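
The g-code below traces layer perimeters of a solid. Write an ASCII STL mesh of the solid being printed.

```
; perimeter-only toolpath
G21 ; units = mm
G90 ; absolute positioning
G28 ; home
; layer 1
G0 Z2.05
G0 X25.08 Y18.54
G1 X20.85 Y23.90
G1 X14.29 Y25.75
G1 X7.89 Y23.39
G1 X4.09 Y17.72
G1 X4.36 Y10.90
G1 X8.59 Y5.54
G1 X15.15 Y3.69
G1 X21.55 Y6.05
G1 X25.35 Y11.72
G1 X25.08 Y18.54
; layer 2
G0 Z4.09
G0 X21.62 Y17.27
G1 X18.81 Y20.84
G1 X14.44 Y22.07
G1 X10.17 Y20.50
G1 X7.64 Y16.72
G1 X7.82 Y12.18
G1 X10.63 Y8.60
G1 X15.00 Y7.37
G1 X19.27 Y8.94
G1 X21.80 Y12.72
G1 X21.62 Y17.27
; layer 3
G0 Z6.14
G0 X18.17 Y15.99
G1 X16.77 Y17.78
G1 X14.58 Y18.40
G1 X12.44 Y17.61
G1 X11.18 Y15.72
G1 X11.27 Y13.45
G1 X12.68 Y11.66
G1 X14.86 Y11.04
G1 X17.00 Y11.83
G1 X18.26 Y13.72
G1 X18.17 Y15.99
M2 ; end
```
solid part
  facet normal 0.0000 0.0000 -1.0000
    outer loop
      vertex 14.15 29.43 0.00
      vertex 22.90 26.96 0.00
      vertex 28.53 19.81 0.00
    endloop
  endfacet
  facet normal 0.0000 0.0000 -1.0000
    outer loop
      vertex 5.61 26.28 0.00
      vertex 14.15 29.43 0.00
      vertex 28.53 19.81 0.00
    endloop
  endfacet
  facet normal 0.0000 0.0000 -1.0000
    outer loop
      vertex 0.55 18.72 0.00
      vertex 5.61 26.28 0.00
      vertex 28.53 19.81 0.00
    endloop
  endfacet
  facet normal 0.0000 0.0000 -1.0000
    outer loop
      vertex 0.91 9.63 0.00
      vertex 0.55 18.72 0.00
      vertex 28.53 19.81 0.00
    endloop
  endfacet
  facet normal 0.0000 0.0000 -1.0000
    outer loop
      vertex 6.54 2.48 0.00
      vertex 0.91 9.63 0.00
      vertex 28.53 19.81 0.00
    endloop
  endfacet
  facet normal 0.0000 0.0000 -1.0000
    outer loop
      vertex 15.29 0.01 0.00
      vertex 6.54 2.48 0.00
      vertex 28.53 19.81 0.00
    endloop
  endfacet
  facet normal 0.0000 0.0000 -1.0000
    outer loop
      vertex 23.83 3.16 0.00
      vertex 15.29 0.01 0.00
      vertex 28.53 19.81 0.00
    endloop
  endfacet
  facet normal 0.0000 0.0000 -1.0000
    outer loop
      vertex 28.89 10.72 0.00
      vertex 23.83 3.16 0.00
      vertex 28.53 19.81 0.00
    endloop
  endfacet
  facet normal 0.3967 0.3124 0.8631
    outer loop
      vertex 28.53 19.81 0.00
      vertex 22.90 26.96 0.00
      vertex 14.72 14.72 8.19
    endloop
  endfacet
  facet normal 0.1372 0.4859 0.8632
    outer loop
      vertex 22.90 26.96 0.00
      vertex 14.15 29.43 0.00
      vertex 14.72 14.72 8.19
    endloop
  endfacet
  facet normal -0.1748 0.4738 0.8631
    outer loop
      vertex 14.15 29.43 0.00
      vertex 5.61 26.28 0.00
      vertex 14.72 14.72 8.19
    endloop
  endfacet
  facet normal -0.4196 0.2809 0.8632
    outer loop
      vertex 5.61 26.28 0.00
      vertex 0.55 18.72 0.00
      vertex 14.72 14.72 8.19
    endloop
  endfacet
  facet normal -0.5045 -0.0200 0.8632
    outer loop
      vertex 0.55 18.72 0.00
      vertex 0.91 9.63 0.00
      vertex 14.72 14.72 8.19
    endloop
  endfacet
  facet normal -0.3967 -0.3124 0.8631
    outer loop
      vertex 0.91 9.63 0.00
      vertex 6.54 2.48 0.00
      vertex 14.72 14.72 8.19
    endloop
  endfacet
  facet normal -0.1372 -0.4859 0.8632
    outer loop
      vertex 6.54 2.48 0.00
      vertex 15.29 0.01 0.00
      vertex 14.72 14.72 8.19
    endloop
  endfacet
  facet normal 0.1748 -0.4738 0.8631
    outer loop
      vertex 15.29 0.01 0.00
      vertex 23.83 3.16 0.00
      vertex 14.72 14.72 8.19
    endloop
  endfacet
  facet normal 0.4196 -0.2809 0.8632
    outer loop
      vertex 23.83 3.16 0.00
      vertex 28.89 10.72 0.00
      vertex 14.72 14.72 8.19
    endloop
  endfacet
  facet normal 0.5045 0.0200 0.8632
    outer loop
      vertex 28.89 10.72 0.00
      vertex 28.53 19.81 0.00
      vertex 14.72 14.72 8.19
    endloop
  endfacet
endsolid part

The G0 Z moves step by Δz≈2.05 mm. The G1 loops shrink linearly with z, so the solid tapers from its base footprint up to z≈8.19. Closing with a flat bottom cap and the tapered top and triangulating gives 18 facets — a regular 10-sided pyramid, base circumscribed radius ≈ 14.7 mm, apex at z ≈ 8.19 mm.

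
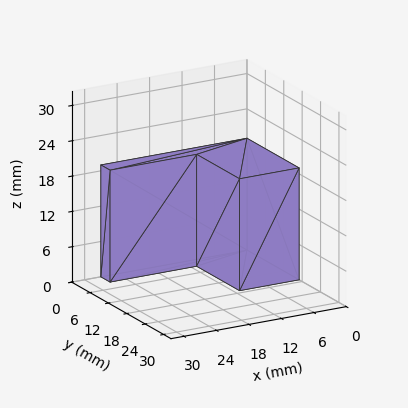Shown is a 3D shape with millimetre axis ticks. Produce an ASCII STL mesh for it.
Reading the render: the shape is an L-shaped prism: outer 27 × 17 mm, arm thicknesses ≈ 3 mm (horizontal) and 11 mm (vertical), extruded 19 mm in z (dimensions read to the nearest mm from the axis ticks). For the STL, each face is triangulated and given an outward normal.

solid part
  facet normal 0.0000 0.0000 -1.0000
    outer loop
      vertex 27.000 3.000 0.000
      vertex 27.000 0.000 0.000
      vertex 0.000 0.000 0.000
    endloop
  endfacet
  facet normal 0.0000 0.0000 -1.0000
    outer loop
      vertex 11.000 3.000 0.000
      vertex 27.000 3.000 0.000
      vertex 0.000 0.000 0.000
    endloop
  endfacet
  facet normal 0.0000 0.0000 -1.0000
    outer loop
      vertex 11.000 17.000 0.000
      vertex 11.000 3.000 0.000
      vertex 0.000 0.000 0.000
    endloop
  endfacet
  facet normal 0.0000 0.0000 -1.0000
    outer loop
      vertex 0.000 17.000 0.000
      vertex 11.000 17.000 0.000
      vertex 0.000 0.000 0.000
    endloop
  endfacet
  facet normal 0.0000 0.0000 1.0000
    outer loop
      vertex 0.000 0.000 19.000
      vertex 27.000 0.000 19.000
      vertex 27.000 3.000 19.000
    endloop
  endfacet
  facet normal 0.0000 0.0000 1.0000
    outer loop
      vertex 0.000 0.000 19.000
      vertex 27.000 3.000 19.000
      vertex 11.000 3.000 19.000
    endloop
  endfacet
  facet normal 0.0000 0.0000 1.0000
    outer loop
      vertex 0.000 0.000 19.000
      vertex 11.000 3.000 19.000
      vertex 11.000 17.000 19.000
    endloop
  endfacet
  facet normal 0.0000 0.0000 1.0000
    outer loop
      vertex 0.000 0.000 19.000
      vertex 11.000 17.000 19.000
      vertex 0.000 17.000 19.000
    endloop
  endfacet
  facet normal 0.0000 -1.0000 0.0000
    outer loop
      vertex 0.000 0.000 0.000
      vertex 27.000 0.000 0.000
      vertex 27.000 0.000 19.000
    endloop
  endfacet
  facet normal 0.0000 -1.0000 0.0000
    outer loop
      vertex 0.000 0.000 0.000
      vertex 27.000 0.000 19.000
      vertex 0.000 0.000 19.000
    endloop
  endfacet
  facet normal 1.0000 0.0000 0.0000
    outer loop
      vertex 27.000 0.000 0.000
      vertex 27.000 3.000 0.000
      vertex 27.000 3.000 19.000
    endloop
  endfacet
  facet normal 1.0000 0.0000 0.0000
    outer loop
      vertex 27.000 0.000 0.000
      vertex 27.000 3.000 19.000
      vertex 27.000 0.000 19.000
    endloop
  endfacet
  facet normal 0.0000 1.0000 0.0000
    outer loop
      vertex 27.000 3.000 0.000
      vertex 11.000 3.000 0.000
      vertex 11.000 3.000 19.000
    endloop
  endfacet
  facet normal 0.0000 1.0000 0.0000
    outer loop
      vertex 27.000 3.000 0.000
      vertex 11.000 3.000 19.000
      vertex 27.000 3.000 19.000
    endloop
  endfacet
  facet normal 1.0000 0.0000 0.0000
    outer loop
      vertex 11.000 3.000 0.000
      vertex 11.000 17.000 0.000
      vertex 11.000 17.000 19.000
    endloop
  endfacet
  facet normal 1.0000 0.0000 0.0000
    outer loop
      vertex 11.000 3.000 0.000
      vertex 11.000 17.000 19.000
      vertex 11.000 3.000 19.000
    endloop
  endfacet
  facet normal 0.0000 1.0000 0.0000
    outer loop
      vertex 11.000 17.000 0.000
      vertex 0.000 17.000 0.000
      vertex 0.000 17.000 19.000
    endloop
  endfacet
  facet normal 0.0000 1.0000 0.0000
    outer loop
      vertex 11.000 17.000 0.000
      vertex 0.000 17.000 19.000
      vertex 11.000 17.000 19.000
    endloop
  endfacet
  facet normal -1.0000 0.0000 0.0000
    outer loop
      vertex 0.000 17.000 0.000
      vertex 0.000 0.000 0.000
      vertex 0.000 0.000 19.000
    endloop
  endfacet
  facet normal -1.0000 0.0000 0.0000
    outer loop
      vertex 0.000 17.000 0.000
      vertex 0.000 0.000 19.000
      vertex 0.000 17.000 19.000
    endloop
  endfacet
endsolid part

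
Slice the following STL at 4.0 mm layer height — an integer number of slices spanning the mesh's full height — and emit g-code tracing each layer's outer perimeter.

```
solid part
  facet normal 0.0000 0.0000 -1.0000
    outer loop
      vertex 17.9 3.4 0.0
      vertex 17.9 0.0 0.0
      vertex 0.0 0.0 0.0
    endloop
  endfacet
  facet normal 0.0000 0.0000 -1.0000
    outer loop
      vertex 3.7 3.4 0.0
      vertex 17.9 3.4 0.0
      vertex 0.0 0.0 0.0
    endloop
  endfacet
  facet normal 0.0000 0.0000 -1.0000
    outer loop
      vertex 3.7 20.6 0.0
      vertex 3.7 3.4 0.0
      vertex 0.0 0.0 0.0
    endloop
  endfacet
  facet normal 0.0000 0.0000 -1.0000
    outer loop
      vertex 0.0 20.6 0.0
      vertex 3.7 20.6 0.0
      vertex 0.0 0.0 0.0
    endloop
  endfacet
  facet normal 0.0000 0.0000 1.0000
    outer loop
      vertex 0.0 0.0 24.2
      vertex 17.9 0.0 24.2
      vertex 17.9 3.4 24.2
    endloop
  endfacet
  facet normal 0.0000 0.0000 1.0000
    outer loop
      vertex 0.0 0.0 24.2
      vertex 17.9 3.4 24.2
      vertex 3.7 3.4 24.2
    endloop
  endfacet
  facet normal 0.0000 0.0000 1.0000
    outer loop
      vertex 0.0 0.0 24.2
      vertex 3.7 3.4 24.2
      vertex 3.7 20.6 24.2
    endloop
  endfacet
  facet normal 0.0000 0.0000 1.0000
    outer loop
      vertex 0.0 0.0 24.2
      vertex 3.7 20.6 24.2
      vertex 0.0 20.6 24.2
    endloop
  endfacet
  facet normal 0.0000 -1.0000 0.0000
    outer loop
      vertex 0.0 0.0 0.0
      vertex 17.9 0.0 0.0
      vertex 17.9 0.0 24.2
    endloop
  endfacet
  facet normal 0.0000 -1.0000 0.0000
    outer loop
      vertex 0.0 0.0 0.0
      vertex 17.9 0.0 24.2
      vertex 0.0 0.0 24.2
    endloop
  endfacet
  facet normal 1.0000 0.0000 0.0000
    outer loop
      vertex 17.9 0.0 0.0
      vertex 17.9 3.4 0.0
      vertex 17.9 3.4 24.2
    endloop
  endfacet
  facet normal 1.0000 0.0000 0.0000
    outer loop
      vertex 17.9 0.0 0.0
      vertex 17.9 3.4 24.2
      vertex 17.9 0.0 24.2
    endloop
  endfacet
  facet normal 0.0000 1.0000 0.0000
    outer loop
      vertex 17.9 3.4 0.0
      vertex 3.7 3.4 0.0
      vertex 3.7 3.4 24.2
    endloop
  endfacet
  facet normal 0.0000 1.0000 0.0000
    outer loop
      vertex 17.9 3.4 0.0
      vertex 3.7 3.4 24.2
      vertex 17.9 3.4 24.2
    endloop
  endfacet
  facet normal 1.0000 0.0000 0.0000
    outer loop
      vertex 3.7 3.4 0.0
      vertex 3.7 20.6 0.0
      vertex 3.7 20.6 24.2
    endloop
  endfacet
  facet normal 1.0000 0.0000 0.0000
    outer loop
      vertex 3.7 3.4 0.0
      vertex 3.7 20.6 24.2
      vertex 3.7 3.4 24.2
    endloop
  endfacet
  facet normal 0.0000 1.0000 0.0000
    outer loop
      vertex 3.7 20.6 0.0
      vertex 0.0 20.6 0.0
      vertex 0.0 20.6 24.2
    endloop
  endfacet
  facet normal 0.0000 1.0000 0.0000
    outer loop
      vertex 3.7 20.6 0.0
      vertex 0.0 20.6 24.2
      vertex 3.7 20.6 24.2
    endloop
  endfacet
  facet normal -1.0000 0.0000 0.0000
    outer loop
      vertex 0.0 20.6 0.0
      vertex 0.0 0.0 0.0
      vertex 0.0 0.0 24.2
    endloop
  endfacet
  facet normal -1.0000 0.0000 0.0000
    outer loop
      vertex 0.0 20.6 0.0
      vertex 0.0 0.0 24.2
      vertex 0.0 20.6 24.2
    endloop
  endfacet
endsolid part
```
; perimeter-only toolpath
G21 ; units = mm
G90 ; absolute positioning
G28 ; home
; layer 1
G0 Z4.0
G0 X0.0 Y0.0
G1 X17.9 Y0.0
G1 X17.9 Y3.4
G1 X3.7 Y3.4
G1 X3.7 Y20.6
G1 X0.0 Y20.6
G1 X0.0 Y0.0
; layer 2
G0 Z8.1
G0 X0.0 Y0.0
G1 X17.9 Y0.0
G1 X17.9 Y3.4
G1 X3.7 Y3.4
G1 X3.7 Y20.6
G1 X0.0 Y20.6
G1 X0.0 Y0.0
; layer 3
G0 Z12.1
G0 X0.0 Y0.0
G1 X17.9 Y0.0
G1 X17.9 Y3.4
G1 X3.7 Y3.4
G1 X3.7 Y20.6
G1 X0.0 Y20.6
G1 X0.0 Y0.0
; layer 4
G0 Z16.1
G0 X0.0 Y0.0
G1 X17.9 Y0.0
G1 X17.9 Y3.4
G1 X3.7 Y3.4
G1 X3.7 Y20.6
G1 X0.0 Y20.6
G1 X0.0 Y0.0
; layer 5
G0 Z20.2
G0 X0.0 Y0.0
G1 X17.9 Y0.0
G1 X17.9 Y3.4
G1 X3.7 Y3.4
G1 X3.7 Y20.6
G1 X0.0 Y20.6
G1 X0.0 Y0.0
; layer 6
G0 Z24.2
G0 X0.0 Y0.0
G1 X17.9 Y0.0
G1 X17.9 Y3.4
G1 X3.7 Y3.4
G1 X3.7 Y20.6
G1 X0.0 Y20.6
G1 X0.0 Y0.0
M2 ; end

The solid is an L-shaped prism: outer 17.9 × 20.6 mm, arm thicknesses ≈ 3.4 mm (horizontal) and 3.7 mm (vertical), extruded 24.2 mm in z. Slicing at Δz = 4.0 mm — 6 equal slices spanning the solid's height, so layer i sits at z = i·h/6 — gives 6 non-empty perimeters. Each is a 6-segment closed polygon; G0 lifts to the layer z and rapids to the start vertex, then G1 traces the edges.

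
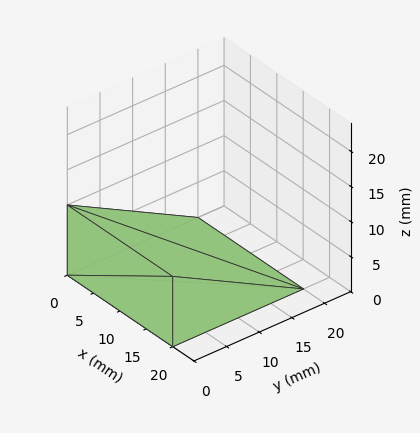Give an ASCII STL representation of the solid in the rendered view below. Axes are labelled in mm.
Reading the render: the shape is a wedge (ramp): 20 × 20 mm base, rising to 10 mm along the y=0 edge and sloping linearly to z=0 at y=20 (dimensions read to the nearest mm from the axis ticks). For the STL, each face is triangulated and given an outward normal.

solid part
  facet normal 0.0000 0.0000 -1.0000
    outer loop
      vertex 20.000 20.000 0.000
      vertex 20.000 0.000 0.000
      vertex 0.000 0.000 0.000
    endloop
  endfacet
  facet normal 0.0000 0.0000 -1.0000
    outer loop
      vertex 0.000 20.000 0.000
      vertex 20.000 20.000 0.000
      vertex 0.000 0.000 0.000
    endloop
  endfacet
  facet normal 0.0000 -1.0000 0.0000
    outer loop
      vertex 0.000 0.000 0.000
      vertex 20.000 0.000 0.000
      vertex 20.000 0.000 10.000
    endloop
  endfacet
  facet normal 0.0000 -1.0000 0.0000
    outer loop
      vertex 0.000 0.000 0.000
      vertex 20.000 0.000 10.000
      vertex 0.000 0.000 10.000
    endloop
  endfacet
  facet normal 0.0000 0.4472 0.8944
    outer loop
      vertex 0.000 0.000 10.000
      vertex 20.000 0.000 10.000
      vertex 20.000 20.000 0.000
    endloop
  endfacet
  facet normal 0.0000 0.4472 0.8944
    outer loop
      vertex 0.000 0.000 10.000
      vertex 20.000 20.000 0.000
      vertex 0.000 20.000 0.000
    endloop
  endfacet
  facet normal -1.0000 0.0000 0.0000
    outer loop
      vertex 0.000 0.000 10.000
      vertex 0.000 20.000 0.000
      vertex 0.000 0.000 0.000
    endloop
  endfacet
  facet normal 1.0000 0.0000 0.0000
    outer loop
      vertex 20.000 0.000 0.000
      vertex 20.000 20.000 0.000
      vertex 20.000 0.000 10.000
    endloop
  endfacet
endsolid part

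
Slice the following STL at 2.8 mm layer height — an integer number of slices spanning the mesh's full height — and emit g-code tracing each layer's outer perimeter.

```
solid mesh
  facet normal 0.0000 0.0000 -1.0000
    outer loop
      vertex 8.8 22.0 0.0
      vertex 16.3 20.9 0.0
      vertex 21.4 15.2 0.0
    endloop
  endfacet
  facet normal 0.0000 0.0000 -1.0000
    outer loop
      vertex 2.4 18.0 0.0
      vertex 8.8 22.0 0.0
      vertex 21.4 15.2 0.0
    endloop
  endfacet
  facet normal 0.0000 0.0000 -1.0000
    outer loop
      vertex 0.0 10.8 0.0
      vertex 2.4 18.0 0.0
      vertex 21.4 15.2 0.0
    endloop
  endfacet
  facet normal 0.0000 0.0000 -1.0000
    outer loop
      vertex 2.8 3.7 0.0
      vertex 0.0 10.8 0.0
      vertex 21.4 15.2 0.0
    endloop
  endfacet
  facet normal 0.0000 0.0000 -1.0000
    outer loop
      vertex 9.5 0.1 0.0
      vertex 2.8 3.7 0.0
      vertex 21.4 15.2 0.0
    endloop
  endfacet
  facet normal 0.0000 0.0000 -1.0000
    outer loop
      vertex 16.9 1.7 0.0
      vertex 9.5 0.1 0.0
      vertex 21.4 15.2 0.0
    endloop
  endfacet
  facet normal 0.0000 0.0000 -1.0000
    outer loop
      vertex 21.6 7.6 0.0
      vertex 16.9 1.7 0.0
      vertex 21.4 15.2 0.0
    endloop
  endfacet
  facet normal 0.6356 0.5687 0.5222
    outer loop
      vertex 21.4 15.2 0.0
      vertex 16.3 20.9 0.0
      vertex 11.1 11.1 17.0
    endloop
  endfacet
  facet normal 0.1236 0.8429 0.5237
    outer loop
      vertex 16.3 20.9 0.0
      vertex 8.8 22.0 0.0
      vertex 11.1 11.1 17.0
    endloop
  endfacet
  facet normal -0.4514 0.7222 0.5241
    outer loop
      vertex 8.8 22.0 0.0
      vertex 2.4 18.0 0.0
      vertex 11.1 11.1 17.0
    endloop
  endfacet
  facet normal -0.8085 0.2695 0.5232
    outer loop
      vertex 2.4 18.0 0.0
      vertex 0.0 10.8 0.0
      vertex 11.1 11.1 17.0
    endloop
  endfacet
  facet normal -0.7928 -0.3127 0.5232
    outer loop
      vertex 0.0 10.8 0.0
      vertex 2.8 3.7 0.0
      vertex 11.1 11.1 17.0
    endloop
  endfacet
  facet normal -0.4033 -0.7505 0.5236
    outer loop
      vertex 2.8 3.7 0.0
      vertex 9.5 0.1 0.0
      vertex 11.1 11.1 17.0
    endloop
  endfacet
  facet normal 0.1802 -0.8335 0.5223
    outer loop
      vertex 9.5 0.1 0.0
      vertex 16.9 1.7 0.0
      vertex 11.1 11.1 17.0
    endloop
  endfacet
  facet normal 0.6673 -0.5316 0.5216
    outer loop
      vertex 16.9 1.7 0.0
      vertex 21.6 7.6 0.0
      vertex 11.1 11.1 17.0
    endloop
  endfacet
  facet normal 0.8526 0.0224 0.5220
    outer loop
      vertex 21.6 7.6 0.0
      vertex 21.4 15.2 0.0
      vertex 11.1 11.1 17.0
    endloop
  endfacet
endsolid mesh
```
; perimeter-only toolpath
G21 ; units = mm
G90 ; absolute positioning
G28 ; home
; layer 1
G0 Z2.8
G0 X19.7 Y14.5
G1 X15.4 Y19.3
G1 X9.2 Y20.2
G1 X3.9 Y16.8
G1 X1.9 Y10.9
G1 X4.2 Y4.9
G1 X9.8 Y1.9
G1 X15.9 Y3.3
G1 X19.9 Y8.2
G1 X19.7 Y14.5
; layer 2
G0 Z5.7
G0 X18.0 Y13.8
G1 X14.6 Y17.6
G1 X9.6 Y18.4
G1 X5.3 Y15.7
G1 X3.7 Y10.9
G1 X5.6 Y6.2
G1 X10.0 Y3.8
G1 X15.0 Y4.8
G1 X18.1 Y8.8
G1 X18.0 Y13.8
; layer 3
G0 Z8.5
G0 X16.2 Y13.1
G1 X13.7 Y16.0
G1 X9.9 Y16.6
G1 X6.8 Y14.6
G1 X5.5 Y10.9
G1 X6.9 Y7.4
G1 X10.3 Y5.6
G1 X14.0 Y6.4
G1 X16.4 Y9.3
G1 X16.2 Y13.1
; layer 4
G0 Z11.3
G0 X14.5 Y12.5
G1 X12.8 Y14.4
G1 X10.3 Y14.7
G1 X8.2 Y13.4
G1 X7.4 Y11.0
G1 X8.3 Y8.6
G1 X10.6 Y7.4
G1 X13.0 Y8.0
G1 X14.6 Y9.9
G1 X14.5 Y12.5
; layer 5
G0 Z14.2
G0 X12.8 Y11.8
G1 X12.0 Y12.7
G1 X10.7 Y12.9
G1 X9.7 Y12.2
G1 X9.2 Y11.1
G1 X9.7 Y9.9
G1 X10.8 Y9.3
G1 X12.1 Y9.5
G1 X12.8 Y10.5
G1 X12.8 Y11.8
M2 ; end

The solid is a regular 9-sided pyramid, base circumscribed radius ≈ 11.1 mm, apex at z ≈ 17 mm. Slicing at Δz = 2.8 mm — 6 equal slices spanning the solid's height, so layer i sits at z = i·h/6 — gives 5 non-empty perimeters. Each is a 9-segment closed polygon; G0 lifts to the layer z and rapids to the start vertex, then G1 traces the edges. The cross-section shrinks linearly with z (the slice at the apex is degenerate and omitted).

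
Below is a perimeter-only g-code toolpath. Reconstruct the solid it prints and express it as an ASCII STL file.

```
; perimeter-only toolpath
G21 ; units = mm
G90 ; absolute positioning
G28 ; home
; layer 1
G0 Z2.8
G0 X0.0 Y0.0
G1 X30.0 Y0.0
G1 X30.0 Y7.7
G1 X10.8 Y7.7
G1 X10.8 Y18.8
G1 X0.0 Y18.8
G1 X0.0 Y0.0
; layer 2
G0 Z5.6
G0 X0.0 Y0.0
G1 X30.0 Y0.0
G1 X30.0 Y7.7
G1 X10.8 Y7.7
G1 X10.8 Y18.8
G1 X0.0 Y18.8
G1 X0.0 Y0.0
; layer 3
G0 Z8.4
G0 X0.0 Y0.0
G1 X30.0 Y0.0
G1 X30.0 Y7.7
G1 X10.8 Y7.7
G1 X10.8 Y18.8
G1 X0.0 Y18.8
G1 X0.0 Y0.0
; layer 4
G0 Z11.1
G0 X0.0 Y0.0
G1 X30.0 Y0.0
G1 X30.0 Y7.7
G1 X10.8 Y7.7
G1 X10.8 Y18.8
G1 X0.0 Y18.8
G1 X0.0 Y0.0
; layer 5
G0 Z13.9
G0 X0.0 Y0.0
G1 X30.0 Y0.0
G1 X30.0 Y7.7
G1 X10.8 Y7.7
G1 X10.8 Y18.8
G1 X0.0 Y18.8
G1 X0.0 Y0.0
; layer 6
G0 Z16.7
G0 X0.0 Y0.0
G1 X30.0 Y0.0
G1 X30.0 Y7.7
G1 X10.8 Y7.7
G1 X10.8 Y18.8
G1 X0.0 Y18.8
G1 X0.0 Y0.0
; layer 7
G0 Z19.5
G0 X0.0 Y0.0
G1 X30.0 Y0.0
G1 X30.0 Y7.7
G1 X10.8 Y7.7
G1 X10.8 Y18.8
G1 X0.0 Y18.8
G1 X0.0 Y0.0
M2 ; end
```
solid part
  facet normal 0.0000 0.0000 -1.0000
    outer loop
      vertex 30.0 7.7 0.0
      vertex 30.0 0.0 0.0
      vertex 0.0 0.0 0.0
    endloop
  endfacet
  facet normal 0.0000 0.0000 -1.0000
    outer loop
      vertex 10.8 7.7 0.0
      vertex 30.0 7.7 0.0
      vertex 0.0 0.0 0.0
    endloop
  endfacet
  facet normal 0.0000 0.0000 -1.0000
    outer loop
      vertex 10.8 18.8 0.0
      vertex 10.8 7.7 0.0
      vertex 0.0 0.0 0.0
    endloop
  endfacet
  facet normal 0.0000 0.0000 -1.0000
    outer loop
      vertex 0.0 18.8 0.0
      vertex 10.8 18.8 0.0
      vertex 0.0 0.0 0.0
    endloop
  endfacet
  facet normal 0.0000 0.0000 1.0000
    outer loop
      vertex 0.0 0.0 19.5
      vertex 30.0 0.0 19.5
      vertex 30.0 7.7 19.5
    endloop
  endfacet
  facet normal 0.0000 0.0000 1.0000
    outer loop
      vertex 0.0 0.0 19.5
      vertex 30.0 7.7 19.5
      vertex 10.8 7.7 19.5
    endloop
  endfacet
  facet normal 0.0000 0.0000 1.0000
    outer loop
      vertex 0.0 0.0 19.5
      vertex 10.8 7.7 19.5
      vertex 10.8 18.8 19.5
    endloop
  endfacet
  facet normal 0.0000 0.0000 1.0000
    outer loop
      vertex 0.0 0.0 19.5
      vertex 10.8 18.8 19.5
      vertex 0.0 18.8 19.5
    endloop
  endfacet
  facet normal 0.0000 -1.0000 0.0000
    outer loop
      vertex 0.0 0.0 0.0
      vertex 30.0 0.0 0.0
      vertex 30.0 0.0 19.5
    endloop
  endfacet
  facet normal 0.0000 -1.0000 0.0000
    outer loop
      vertex 0.0 0.0 0.0
      vertex 30.0 0.0 19.5
      vertex 0.0 0.0 19.5
    endloop
  endfacet
  facet normal 1.0000 0.0000 0.0000
    outer loop
      vertex 30.0 0.0 0.0
      vertex 30.0 7.7 0.0
      vertex 30.0 7.7 19.5
    endloop
  endfacet
  facet normal 1.0000 0.0000 0.0000
    outer loop
      vertex 30.0 0.0 0.0
      vertex 30.0 7.7 19.5
      vertex 30.0 0.0 19.5
    endloop
  endfacet
  facet normal 0.0000 1.0000 0.0000
    outer loop
      vertex 30.0 7.7 0.0
      vertex 10.8 7.7 0.0
      vertex 10.8 7.7 19.5
    endloop
  endfacet
  facet normal 0.0000 1.0000 0.0000
    outer loop
      vertex 30.0 7.7 0.0
      vertex 10.8 7.7 19.5
      vertex 30.0 7.7 19.5
    endloop
  endfacet
  facet normal 1.0000 0.0000 0.0000
    outer loop
      vertex 10.8 7.7 0.0
      vertex 10.8 18.8 0.0
      vertex 10.8 18.8 19.5
    endloop
  endfacet
  facet normal 1.0000 0.0000 0.0000
    outer loop
      vertex 10.8 7.7 0.0
      vertex 10.8 18.8 19.5
      vertex 10.8 7.7 19.5
    endloop
  endfacet
  facet normal 0.0000 1.0000 0.0000
    outer loop
      vertex 10.8 18.8 0.0
      vertex 0.0 18.8 0.0
      vertex 0.0 18.8 19.5
    endloop
  endfacet
  facet normal 0.0000 1.0000 0.0000
    outer loop
      vertex 10.8 18.8 0.0
      vertex 0.0 18.8 19.5
      vertex 10.8 18.8 19.5
    endloop
  endfacet
  facet normal -1.0000 0.0000 0.0000
    outer loop
      vertex 0.0 18.8 0.0
      vertex 0.0 0.0 0.0
      vertex 0.0 0.0 19.5
    endloop
  endfacet
  facet normal -1.0000 0.0000 0.0000
    outer loop
      vertex 0.0 18.8 0.0
      vertex 0.0 0.0 19.5
      vertex 0.0 18.8 19.5
    endloop
  endfacet
endsolid part

The G0 Z moves step by Δz≈2.8 mm. Every layer's G1 loop is the same polygon, so the solid is a straight extrusion of it from z=0 to z≈19.5. Closing with flat bottom and top caps and triangulating gives 20 facets — an L-shaped prism: outer 30 × 18.8 mm, arm thicknesses ≈ 7.7 mm (horizontal) and 10.8 mm (vertical), extruded 19.5 mm in z.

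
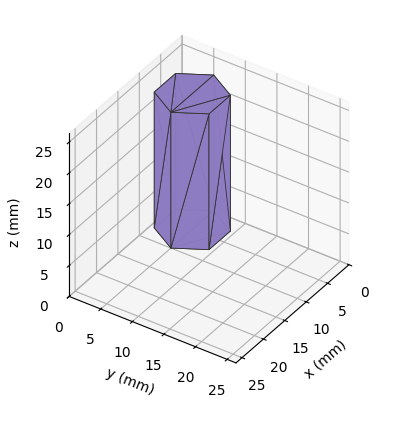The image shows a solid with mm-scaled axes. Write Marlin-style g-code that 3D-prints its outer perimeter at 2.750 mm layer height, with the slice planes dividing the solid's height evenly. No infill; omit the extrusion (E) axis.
Reading the render: the shape is a regular 6-sided prism (a cylinder approximated with 6 flat sides), circumscribed radius ≈ 5 mm, height ≈ 22 mm (dimensions read to the nearest mm from the axis ticks). For the g-code, the solid's height is divided into equal slices at the stated Δz and each level perimeter traced with G1 moves after a G0 lift.

; perimeter-only toolpath
G21 ; units = mm
G90 ; absolute positioning
G28 ; home
; layer 1
G0 Z2.750
G0 X10.000 Y5.000
G1 X7.500 Y9.330
G1 X2.500 Y9.330
G1 X0.000 Y5.000
G1 X2.500 Y0.670
G1 X7.500 Y0.670
G1 X10.000 Y5.000
; layer 2
G0 Z5.500
G0 X10.000 Y5.000
G1 X7.500 Y9.330
G1 X2.500 Y9.330
G1 X0.000 Y5.000
G1 X2.500 Y0.670
G1 X7.500 Y0.670
G1 X10.000 Y5.000
; layer 3
G0 Z8.250
G0 X10.000 Y5.000
G1 X7.500 Y9.330
G1 X2.500 Y9.330
G1 X0.000 Y5.000
G1 X2.500 Y0.670
G1 X7.500 Y0.670
G1 X10.000 Y5.000
; layer 4
G0 Z11.000
G0 X10.000 Y5.000
G1 X7.500 Y9.330
G1 X2.500 Y9.330
G1 X0.000 Y5.000
G1 X2.500 Y0.670
G1 X7.500 Y0.670
G1 X10.000 Y5.000
; layer 5
G0 Z13.750
G0 X10.000 Y5.000
G1 X7.500 Y9.330
G1 X2.500 Y9.330
G1 X0.000 Y5.000
G1 X2.500 Y0.670
G1 X7.500 Y0.670
G1 X10.000 Y5.000
; layer 6
G0 Z16.500
G0 X10.000 Y5.000
G1 X7.500 Y9.330
G1 X2.500 Y9.330
G1 X0.000 Y5.000
G1 X2.500 Y0.670
G1 X7.500 Y0.670
G1 X10.000 Y5.000
; layer 7
G0 Z19.250
G0 X10.000 Y5.000
G1 X7.500 Y9.330
G1 X2.500 Y9.330
G1 X0.000 Y5.000
G1 X2.500 Y0.670
G1 X7.500 Y0.670
G1 X10.000 Y5.000
; layer 8
G0 Z22.000
G0 X10.000 Y5.000
G1 X7.500 Y9.330
G1 X2.500 Y9.330
G1 X0.000 Y5.000
G1 X2.500 Y0.670
G1 X7.500 Y0.670
G1 X10.000 Y5.000
M2 ; end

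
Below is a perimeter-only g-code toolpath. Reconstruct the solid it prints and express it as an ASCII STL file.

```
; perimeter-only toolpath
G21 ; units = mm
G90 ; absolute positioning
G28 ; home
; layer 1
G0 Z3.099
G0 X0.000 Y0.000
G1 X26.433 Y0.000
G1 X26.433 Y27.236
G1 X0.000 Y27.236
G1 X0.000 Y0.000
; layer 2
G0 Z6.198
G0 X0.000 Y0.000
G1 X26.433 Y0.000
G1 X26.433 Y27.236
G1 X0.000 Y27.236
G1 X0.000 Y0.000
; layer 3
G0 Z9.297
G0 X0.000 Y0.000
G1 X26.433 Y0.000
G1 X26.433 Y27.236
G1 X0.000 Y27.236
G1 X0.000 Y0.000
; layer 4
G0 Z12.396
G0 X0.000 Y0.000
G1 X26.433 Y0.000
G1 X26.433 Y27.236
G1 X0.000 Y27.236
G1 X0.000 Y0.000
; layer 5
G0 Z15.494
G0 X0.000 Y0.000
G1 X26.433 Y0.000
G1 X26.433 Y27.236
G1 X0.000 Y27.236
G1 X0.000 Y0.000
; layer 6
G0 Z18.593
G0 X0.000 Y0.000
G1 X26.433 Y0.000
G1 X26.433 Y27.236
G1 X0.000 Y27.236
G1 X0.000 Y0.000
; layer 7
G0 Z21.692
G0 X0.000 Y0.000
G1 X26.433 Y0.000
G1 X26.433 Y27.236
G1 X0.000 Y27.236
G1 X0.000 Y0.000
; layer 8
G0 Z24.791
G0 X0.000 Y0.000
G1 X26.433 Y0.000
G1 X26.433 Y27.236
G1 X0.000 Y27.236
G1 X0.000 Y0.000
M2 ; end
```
solid part
  facet normal 0.0000 0.0000 -1.0000
    outer loop
      vertex 26.433 27.236 0.000
      vertex 26.433 0.000 0.000
      vertex 0.000 0.000 0.000
    endloop
  endfacet
  facet normal 0.0000 0.0000 -1.0000
    outer loop
      vertex 0.000 27.236 0.000
      vertex 26.433 27.236 0.000
      vertex 0.000 0.000 0.000
    endloop
  endfacet
  facet normal 0.0000 0.0000 1.0000
    outer loop
      vertex 0.000 0.000 24.791
      vertex 26.433 0.000 24.791
      vertex 26.433 27.236 24.791
    endloop
  endfacet
  facet normal 0.0000 0.0000 1.0000
    outer loop
      vertex 0.000 0.000 24.791
      vertex 26.433 27.236 24.791
      vertex 0.000 27.236 24.791
    endloop
  endfacet
  facet normal 0.0000 -1.0000 0.0000
    outer loop
      vertex 0.000 0.000 0.000
      vertex 26.433 0.000 0.000
      vertex 26.433 0.000 24.791
    endloop
  endfacet
  facet normal 0.0000 -1.0000 0.0000
    outer loop
      vertex 0.000 0.000 0.000
      vertex 26.433 0.000 24.791
      vertex 0.000 0.000 24.791
    endloop
  endfacet
  facet normal 0.0000 1.0000 0.0000
    outer loop
      vertex 26.433 27.236 24.791
      vertex 26.433 27.236 0.000
      vertex 0.000 27.236 0.000
    endloop
  endfacet
  facet normal 0.0000 1.0000 0.0000
    outer loop
      vertex 0.000 27.236 24.791
      vertex 26.433 27.236 24.791
      vertex 0.000 27.236 0.000
    endloop
  endfacet
  facet normal -1.0000 0.0000 0.0000
    outer loop
      vertex 0.000 27.236 24.791
      vertex 0.000 27.236 0.000
      vertex 0.000 0.000 0.000
    endloop
  endfacet
  facet normal -1.0000 0.0000 0.0000
    outer loop
      vertex 0.000 0.000 24.791
      vertex 0.000 27.236 24.791
      vertex 0.000 0.000 0.000
    endloop
  endfacet
  facet normal 1.0000 0.0000 0.0000
    outer loop
      vertex 26.433 0.000 0.000
      vertex 26.433 27.236 0.000
      vertex 26.433 27.236 24.791
    endloop
  endfacet
  facet normal 1.0000 0.0000 0.0000
    outer loop
      vertex 26.433 0.000 0.000
      vertex 26.433 27.236 24.791
      vertex 26.433 0.000 24.791
    endloop
  endfacet
endsolid part

The G0 Z moves step by Δz≈3.099 mm. Every layer's G1 loop is the same polygon, so the solid is a straight extrusion of it from z=0 to z≈24.8. Closing with flat bottom and top caps and triangulating gives 12 facets — a rectangular box, roughly 26.4 × 27.2 mm footprint and 24.8 mm tall.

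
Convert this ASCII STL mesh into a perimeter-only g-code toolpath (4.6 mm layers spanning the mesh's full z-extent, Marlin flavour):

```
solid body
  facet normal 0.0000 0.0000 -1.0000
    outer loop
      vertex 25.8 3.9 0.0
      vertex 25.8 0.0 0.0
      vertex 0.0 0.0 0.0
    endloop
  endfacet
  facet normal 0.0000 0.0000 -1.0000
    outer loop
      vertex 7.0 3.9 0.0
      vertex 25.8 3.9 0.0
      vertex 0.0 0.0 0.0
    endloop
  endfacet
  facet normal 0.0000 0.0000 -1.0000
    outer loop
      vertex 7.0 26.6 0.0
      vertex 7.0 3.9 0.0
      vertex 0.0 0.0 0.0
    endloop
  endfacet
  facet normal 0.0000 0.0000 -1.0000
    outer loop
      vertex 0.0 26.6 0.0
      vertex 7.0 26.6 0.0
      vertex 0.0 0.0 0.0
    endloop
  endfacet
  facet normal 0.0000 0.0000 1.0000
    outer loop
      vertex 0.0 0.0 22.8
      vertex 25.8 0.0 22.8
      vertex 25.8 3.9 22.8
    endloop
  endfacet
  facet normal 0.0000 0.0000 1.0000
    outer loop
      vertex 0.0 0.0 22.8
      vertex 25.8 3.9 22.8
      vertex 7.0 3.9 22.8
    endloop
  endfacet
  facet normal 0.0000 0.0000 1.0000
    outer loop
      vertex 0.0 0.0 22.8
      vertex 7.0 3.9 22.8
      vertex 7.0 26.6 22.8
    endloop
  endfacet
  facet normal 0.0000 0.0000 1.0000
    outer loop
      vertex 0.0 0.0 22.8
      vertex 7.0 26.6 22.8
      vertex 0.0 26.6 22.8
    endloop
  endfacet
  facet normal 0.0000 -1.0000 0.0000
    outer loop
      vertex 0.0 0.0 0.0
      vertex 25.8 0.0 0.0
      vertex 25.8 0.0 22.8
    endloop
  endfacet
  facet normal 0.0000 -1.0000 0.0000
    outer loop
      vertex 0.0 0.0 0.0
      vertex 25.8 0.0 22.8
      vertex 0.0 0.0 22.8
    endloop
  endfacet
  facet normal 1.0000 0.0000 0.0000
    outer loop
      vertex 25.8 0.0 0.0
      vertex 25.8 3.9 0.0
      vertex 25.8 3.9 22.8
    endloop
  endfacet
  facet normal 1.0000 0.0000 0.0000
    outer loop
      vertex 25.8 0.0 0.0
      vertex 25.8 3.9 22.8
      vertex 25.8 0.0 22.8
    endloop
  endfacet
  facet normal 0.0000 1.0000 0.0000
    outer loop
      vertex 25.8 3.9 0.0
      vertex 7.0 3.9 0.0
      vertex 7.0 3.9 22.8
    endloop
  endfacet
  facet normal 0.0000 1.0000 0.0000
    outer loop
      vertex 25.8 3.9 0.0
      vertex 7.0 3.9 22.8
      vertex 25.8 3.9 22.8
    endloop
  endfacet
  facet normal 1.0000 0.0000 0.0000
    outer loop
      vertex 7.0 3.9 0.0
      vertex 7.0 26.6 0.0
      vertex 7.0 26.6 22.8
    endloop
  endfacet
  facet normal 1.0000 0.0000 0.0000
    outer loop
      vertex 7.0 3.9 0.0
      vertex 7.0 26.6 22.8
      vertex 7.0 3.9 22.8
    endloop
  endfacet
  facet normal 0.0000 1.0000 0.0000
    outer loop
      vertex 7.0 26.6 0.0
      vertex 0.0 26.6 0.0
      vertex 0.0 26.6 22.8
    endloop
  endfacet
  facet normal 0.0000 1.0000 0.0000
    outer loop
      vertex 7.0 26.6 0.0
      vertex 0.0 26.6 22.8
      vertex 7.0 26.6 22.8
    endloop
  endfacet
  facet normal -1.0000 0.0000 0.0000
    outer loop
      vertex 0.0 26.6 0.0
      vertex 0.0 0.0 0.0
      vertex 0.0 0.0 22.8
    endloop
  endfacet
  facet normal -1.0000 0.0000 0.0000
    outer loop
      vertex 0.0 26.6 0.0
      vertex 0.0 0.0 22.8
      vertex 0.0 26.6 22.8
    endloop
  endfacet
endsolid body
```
; perimeter-only toolpath
G21 ; units = mm
G90 ; absolute positioning
G28 ; home
; layer 1
G0 Z4.6
G0 X0.0 Y0.0
G1 X25.8 Y0.0
G1 X25.8 Y3.9
G1 X7.0 Y3.9
G1 X7.0 Y26.6
G1 X0.0 Y26.6
G1 X0.0 Y0.0
; layer 2
G0 Z9.1
G0 X0.0 Y0.0
G1 X25.8 Y0.0
G1 X25.8 Y3.9
G1 X7.0 Y3.9
G1 X7.0 Y26.6
G1 X0.0 Y26.6
G1 X0.0 Y0.0
; layer 3
G0 Z13.7
G0 X0.0 Y0.0
G1 X25.8 Y0.0
G1 X25.8 Y3.9
G1 X7.0 Y3.9
G1 X7.0 Y26.6
G1 X0.0 Y26.6
G1 X0.0 Y0.0
; layer 4
G0 Z18.2
G0 X0.0 Y0.0
G1 X25.8 Y0.0
G1 X25.8 Y3.9
G1 X7.0 Y3.9
G1 X7.0 Y26.6
G1 X0.0 Y26.6
G1 X0.0 Y0.0
; layer 5
G0 Z22.8
G0 X0.0 Y0.0
G1 X25.8 Y0.0
G1 X25.8 Y3.9
G1 X7.0 Y3.9
G1 X7.0 Y26.6
G1 X0.0 Y26.6
G1 X0.0 Y0.0
M2 ; end

The solid is an L-shaped prism: outer 25.8 × 26.6 mm, arm thicknesses ≈ 3.9 mm (horizontal) and 7 mm (vertical), extruded 22.8 mm in z. Slicing at Δz = 4.6 mm — 5 equal slices spanning the solid's height, so layer i sits at z = i·h/5 — gives 5 non-empty perimeters. Each is a 6-segment closed polygon; G0 lifts to the layer z and rapids to the start vertex, then G1 traces the edges.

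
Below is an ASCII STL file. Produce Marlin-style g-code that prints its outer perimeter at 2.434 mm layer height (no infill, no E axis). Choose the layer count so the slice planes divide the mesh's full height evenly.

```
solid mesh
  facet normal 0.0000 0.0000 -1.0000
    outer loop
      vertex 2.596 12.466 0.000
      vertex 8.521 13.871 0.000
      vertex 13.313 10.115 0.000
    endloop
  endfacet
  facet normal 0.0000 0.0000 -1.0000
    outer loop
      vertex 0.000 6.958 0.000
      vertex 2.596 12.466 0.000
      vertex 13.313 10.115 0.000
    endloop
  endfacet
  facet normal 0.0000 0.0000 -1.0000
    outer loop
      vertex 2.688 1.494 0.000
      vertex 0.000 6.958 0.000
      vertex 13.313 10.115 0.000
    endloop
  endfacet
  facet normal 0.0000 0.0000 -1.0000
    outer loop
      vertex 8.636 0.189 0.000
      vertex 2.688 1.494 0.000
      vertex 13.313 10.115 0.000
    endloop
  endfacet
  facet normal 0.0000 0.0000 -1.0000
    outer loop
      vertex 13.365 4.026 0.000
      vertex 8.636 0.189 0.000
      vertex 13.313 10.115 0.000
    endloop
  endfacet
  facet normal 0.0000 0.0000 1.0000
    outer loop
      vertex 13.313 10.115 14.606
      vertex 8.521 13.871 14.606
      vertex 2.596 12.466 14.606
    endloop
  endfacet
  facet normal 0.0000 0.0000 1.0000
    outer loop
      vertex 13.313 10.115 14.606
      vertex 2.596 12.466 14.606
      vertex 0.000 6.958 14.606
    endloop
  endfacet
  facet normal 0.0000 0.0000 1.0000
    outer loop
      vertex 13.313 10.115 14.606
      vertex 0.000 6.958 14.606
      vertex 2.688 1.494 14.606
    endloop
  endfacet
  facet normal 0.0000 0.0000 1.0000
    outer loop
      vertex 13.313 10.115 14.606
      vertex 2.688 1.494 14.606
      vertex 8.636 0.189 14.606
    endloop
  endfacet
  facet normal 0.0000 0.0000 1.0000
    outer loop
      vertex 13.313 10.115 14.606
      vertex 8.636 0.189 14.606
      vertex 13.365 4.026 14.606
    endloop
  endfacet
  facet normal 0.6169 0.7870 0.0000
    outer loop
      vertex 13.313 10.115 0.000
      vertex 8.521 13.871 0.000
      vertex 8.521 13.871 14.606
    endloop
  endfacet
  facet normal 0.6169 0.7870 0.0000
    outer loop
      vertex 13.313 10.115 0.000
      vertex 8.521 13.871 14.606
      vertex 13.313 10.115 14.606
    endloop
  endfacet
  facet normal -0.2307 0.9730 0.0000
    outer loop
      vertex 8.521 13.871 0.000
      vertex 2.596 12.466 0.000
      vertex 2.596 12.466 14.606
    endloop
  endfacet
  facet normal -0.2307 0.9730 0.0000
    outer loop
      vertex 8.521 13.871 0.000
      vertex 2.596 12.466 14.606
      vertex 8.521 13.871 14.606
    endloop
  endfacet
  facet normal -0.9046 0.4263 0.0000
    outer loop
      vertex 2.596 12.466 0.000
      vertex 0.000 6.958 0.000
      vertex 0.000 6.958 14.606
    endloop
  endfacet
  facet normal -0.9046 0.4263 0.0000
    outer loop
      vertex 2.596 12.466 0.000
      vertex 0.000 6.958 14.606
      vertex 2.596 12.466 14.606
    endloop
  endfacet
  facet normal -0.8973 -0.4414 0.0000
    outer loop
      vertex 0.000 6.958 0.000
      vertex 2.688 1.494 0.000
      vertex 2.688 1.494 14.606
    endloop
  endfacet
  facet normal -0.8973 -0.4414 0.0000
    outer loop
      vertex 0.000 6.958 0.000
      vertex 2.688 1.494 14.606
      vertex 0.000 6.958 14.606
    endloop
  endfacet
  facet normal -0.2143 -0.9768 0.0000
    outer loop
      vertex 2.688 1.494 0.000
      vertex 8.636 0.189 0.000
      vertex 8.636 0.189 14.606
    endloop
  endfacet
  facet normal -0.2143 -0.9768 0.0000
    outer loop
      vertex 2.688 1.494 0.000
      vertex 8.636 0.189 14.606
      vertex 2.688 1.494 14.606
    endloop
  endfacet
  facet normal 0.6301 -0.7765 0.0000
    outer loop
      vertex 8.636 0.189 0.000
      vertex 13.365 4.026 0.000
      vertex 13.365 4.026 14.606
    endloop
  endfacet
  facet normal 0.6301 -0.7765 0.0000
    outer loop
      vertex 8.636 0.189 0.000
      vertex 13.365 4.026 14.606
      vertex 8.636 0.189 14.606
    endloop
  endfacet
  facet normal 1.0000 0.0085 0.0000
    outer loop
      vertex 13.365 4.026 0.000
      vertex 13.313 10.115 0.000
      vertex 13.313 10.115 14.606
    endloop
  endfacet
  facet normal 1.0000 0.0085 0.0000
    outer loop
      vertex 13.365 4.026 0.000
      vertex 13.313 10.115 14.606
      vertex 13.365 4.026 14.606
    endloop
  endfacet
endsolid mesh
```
; perimeter-only toolpath
G21 ; units = mm
G90 ; absolute positioning
G28 ; home
; layer 1
G0 Z2.434
G0 X13.313 Y10.115
G1 X8.521 Y13.871
G1 X2.596 Y12.466
G1 X0.000 Y6.958
G1 X2.688 Y1.494
G1 X8.636 Y0.189
G1 X13.365 Y4.026
G1 X13.313 Y10.115
; layer 2
G0 Z4.869
G0 X13.313 Y10.115
G1 X8.521 Y13.871
G1 X2.596 Y12.466
G1 X0.000 Y6.958
G1 X2.688 Y1.494
G1 X8.636 Y0.189
G1 X13.365 Y4.026
G1 X13.313 Y10.115
; layer 3
G0 Z7.303
G0 X13.313 Y10.115
G1 X8.521 Y13.871
G1 X2.596 Y12.466
G1 X0.000 Y6.958
G1 X2.688 Y1.494
G1 X8.636 Y0.189
G1 X13.365 Y4.026
G1 X13.313 Y10.115
; layer 4
G0 Z9.737
G0 X13.313 Y10.115
G1 X8.521 Y13.871
G1 X2.596 Y12.466
G1 X0.000 Y6.958
G1 X2.688 Y1.494
G1 X8.636 Y0.189
G1 X13.365 Y4.026
G1 X13.313 Y10.115
; layer 5
G0 Z12.172
G0 X13.313 Y10.115
G1 X8.521 Y13.871
G1 X2.596 Y12.466
G1 X0.000 Y6.958
G1 X2.688 Y1.494
G1 X8.636 Y0.189
G1 X13.365 Y4.026
G1 X13.313 Y10.115
; layer 6
G0 Z14.606
G0 X13.313 Y10.115
G1 X8.521 Y13.871
G1 X2.596 Y12.466
G1 X0.000 Y6.958
G1 X2.688 Y1.494
G1 X8.636 Y0.189
G1 X13.365 Y4.026
G1 X13.313 Y10.115
M2 ; end

The solid is a regular 7-sided prism (a cylinder approximated with 7 flat sides), circumscribed radius ≈ 7.02 mm, height ≈ 14.6 mm. Slicing at Δz = 2.434 mm — 6 equal slices spanning the solid's height, so layer i sits at z = i·h/6 — gives 6 non-empty perimeters. Each is a 7-segment closed polygon; G0 lifts to the layer z and rapids to the start vertex, then G1 traces the edges.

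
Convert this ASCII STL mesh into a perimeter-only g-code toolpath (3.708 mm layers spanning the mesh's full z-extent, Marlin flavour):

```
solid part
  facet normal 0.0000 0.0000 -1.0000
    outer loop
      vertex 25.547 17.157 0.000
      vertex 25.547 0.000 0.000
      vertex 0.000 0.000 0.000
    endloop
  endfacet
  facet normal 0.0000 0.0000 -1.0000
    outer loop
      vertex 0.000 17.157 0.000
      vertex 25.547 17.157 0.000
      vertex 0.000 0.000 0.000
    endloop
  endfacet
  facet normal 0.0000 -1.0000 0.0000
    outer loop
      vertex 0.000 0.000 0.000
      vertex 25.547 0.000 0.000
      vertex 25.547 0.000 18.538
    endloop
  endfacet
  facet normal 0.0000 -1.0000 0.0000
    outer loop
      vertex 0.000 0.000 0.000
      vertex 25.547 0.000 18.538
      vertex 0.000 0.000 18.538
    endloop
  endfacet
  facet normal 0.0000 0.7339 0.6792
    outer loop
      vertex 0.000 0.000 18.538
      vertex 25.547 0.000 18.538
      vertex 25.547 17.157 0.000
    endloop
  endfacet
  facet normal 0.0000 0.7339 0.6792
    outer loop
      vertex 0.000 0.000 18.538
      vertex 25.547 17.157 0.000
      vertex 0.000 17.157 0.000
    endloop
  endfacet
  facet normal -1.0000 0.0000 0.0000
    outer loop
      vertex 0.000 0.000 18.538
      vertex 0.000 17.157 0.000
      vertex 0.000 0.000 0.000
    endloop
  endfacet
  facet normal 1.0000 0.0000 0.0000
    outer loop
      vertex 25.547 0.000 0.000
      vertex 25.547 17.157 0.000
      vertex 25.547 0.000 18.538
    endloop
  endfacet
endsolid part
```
; perimeter-only toolpath
G21 ; units = mm
G90 ; absolute positioning
G28 ; home
; layer 1
G0 Z3.708
G0 X0.000 Y0.000
G1 X25.547 Y0.000
G1 X25.547 Y13.726
G1 X0.000 Y13.726
G1 X0.000 Y0.000
; layer 2
G0 Z7.415
G0 X0.000 Y0.000
G1 X25.547 Y0.000
G1 X25.547 Y10.294
G1 X0.000 Y10.294
G1 X0.000 Y0.000
; layer 3
G0 Z11.123
G0 X0.000 Y0.000
G1 X25.547 Y0.000
G1 X25.547 Y6.863
G1 X0.000 Y6.863
G1 X0.000 Y0.000
; layer 4
G0 Z14.830
G0 X0.000 Y0.000
G1 X25.547 Y0.000
G1 X25.547 Y3.431
G1 X0.000 Y3.431
G1 X0.000 Y0.000
M2 ; end

The solid is a wedge (ramp): 25.5 × 17.2 mm base, rising to 18.5 mm along the y=0 edge and sloping linearly to z=0 at y=17.2. Slicing at Δz = 3.708 mm — 5 equal slices spanning the solid's height, so layer i sits at z = i·h/5 — gives 4 non-empty perimeters. Each is a 4-segment closed polygon; G0 lifts to the layer z and rapids to the start vertex, then G1 traces the edges. The cross-section shrinks linearly with z (the slice at the apex is degenerate and omitted).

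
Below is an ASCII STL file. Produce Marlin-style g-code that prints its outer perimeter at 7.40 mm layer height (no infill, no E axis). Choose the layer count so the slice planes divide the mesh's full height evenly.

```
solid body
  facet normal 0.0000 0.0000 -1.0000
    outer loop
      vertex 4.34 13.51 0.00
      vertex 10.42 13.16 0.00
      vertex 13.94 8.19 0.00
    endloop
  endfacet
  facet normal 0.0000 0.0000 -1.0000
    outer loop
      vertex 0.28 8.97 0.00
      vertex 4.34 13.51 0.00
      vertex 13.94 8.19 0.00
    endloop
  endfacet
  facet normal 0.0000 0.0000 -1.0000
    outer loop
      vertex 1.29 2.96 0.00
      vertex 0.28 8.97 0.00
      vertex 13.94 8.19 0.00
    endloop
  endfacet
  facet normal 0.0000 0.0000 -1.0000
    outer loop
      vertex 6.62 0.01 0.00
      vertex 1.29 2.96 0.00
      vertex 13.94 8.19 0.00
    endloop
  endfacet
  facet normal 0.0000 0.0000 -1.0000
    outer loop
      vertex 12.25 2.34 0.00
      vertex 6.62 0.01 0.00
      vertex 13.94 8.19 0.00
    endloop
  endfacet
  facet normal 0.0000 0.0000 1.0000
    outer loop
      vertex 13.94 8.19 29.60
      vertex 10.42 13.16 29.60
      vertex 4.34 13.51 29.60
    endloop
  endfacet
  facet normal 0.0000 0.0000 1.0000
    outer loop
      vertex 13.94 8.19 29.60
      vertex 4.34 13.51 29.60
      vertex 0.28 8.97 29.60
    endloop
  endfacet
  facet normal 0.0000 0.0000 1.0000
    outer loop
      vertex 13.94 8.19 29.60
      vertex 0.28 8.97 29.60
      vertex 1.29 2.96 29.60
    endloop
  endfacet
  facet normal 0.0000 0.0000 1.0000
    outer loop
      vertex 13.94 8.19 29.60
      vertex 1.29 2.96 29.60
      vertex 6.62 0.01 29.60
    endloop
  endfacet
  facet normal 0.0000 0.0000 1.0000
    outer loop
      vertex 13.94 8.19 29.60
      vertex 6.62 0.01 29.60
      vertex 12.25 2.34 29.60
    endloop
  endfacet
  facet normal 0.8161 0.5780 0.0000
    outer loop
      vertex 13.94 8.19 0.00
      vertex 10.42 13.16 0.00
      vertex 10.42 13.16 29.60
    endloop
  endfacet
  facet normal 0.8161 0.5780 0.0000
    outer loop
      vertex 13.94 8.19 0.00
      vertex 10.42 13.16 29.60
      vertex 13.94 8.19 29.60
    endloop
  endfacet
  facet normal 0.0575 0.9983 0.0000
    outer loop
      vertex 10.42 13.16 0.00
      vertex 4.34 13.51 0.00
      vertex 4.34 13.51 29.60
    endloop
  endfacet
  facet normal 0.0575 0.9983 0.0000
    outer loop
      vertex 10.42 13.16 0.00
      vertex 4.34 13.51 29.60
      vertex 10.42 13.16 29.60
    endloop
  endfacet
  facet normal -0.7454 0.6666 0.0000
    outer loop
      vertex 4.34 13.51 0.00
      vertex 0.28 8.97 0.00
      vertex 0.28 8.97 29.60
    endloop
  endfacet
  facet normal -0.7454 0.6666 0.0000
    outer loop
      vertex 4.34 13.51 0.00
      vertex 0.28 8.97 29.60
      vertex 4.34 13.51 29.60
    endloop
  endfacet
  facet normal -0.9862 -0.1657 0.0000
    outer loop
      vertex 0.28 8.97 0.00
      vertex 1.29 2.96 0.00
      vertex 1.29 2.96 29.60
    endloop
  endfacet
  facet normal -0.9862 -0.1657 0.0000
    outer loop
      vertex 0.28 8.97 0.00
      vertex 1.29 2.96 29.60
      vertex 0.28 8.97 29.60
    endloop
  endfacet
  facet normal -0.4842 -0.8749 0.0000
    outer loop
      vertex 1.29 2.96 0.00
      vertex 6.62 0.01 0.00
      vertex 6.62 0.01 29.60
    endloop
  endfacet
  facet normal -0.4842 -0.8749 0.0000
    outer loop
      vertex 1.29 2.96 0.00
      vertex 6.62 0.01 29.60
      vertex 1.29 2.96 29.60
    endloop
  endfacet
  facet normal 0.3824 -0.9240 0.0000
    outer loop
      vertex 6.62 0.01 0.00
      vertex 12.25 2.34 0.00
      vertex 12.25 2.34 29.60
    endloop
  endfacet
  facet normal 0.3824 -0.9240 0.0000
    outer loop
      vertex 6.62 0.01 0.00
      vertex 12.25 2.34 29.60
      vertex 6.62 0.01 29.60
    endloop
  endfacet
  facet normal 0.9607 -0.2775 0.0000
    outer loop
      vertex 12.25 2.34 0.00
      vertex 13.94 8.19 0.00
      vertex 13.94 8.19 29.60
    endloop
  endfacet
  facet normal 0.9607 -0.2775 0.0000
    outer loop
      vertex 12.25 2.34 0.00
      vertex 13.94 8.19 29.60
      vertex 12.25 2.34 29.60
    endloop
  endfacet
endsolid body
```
; perimeter-only toolpath
G21 ; units = mm
G90 ; absolute positioning
G28 ; home
; layer 1
G0 Z7.40
G0 X13.94 Y8.19
G1 X10.42 Y13.16
G1 X4.34 Y13.51
G1 X0.28 Y8.97
G1 X1.29 Y2.96
G1 X6.62 Y0.01
G1 X12.25 Y2.34
G1 X13.94 Y8.19
; layer 2
G0 Z14.80
G0 X13.94 Y8.19
G1 X10.42 Y13.16
G1 X4.34 Y13.51
G1 X0.28 Y8.97
G1 X1.29 Y2.96
G1 X6.62 Y0.01
G1 X12.25 Y2.34
G1 X13.94 Y8.19
; layer 3
G0 Z22.20
G0 X13.94 Y8.19
G1 X10.42 Y13.16
G1 X4.34 Y13.51
G1 X0.28 Y8.97
G1 X1.29 Y2.96
G1 X6.62 Y0.01
G1 X12.25 Y2.34
G1 X13.94 Y8.19
; layer 4
G0 Z29.60
G0 X13.94 Y8.19
G1 X10.42 Y13.16
G1 X4.34 Y13.51
G1 X0.28 Y8.97
G1 X1.29 Y2.96
G1 X6.62 Y0.01
G1 X12.25 Y2.34
G1 X13.94 Y8.19
M2 ; end

The solid is a regular 7-sided prism (a cylinder approximated with 7 flat sides), circumscribed radius ≈ 7.02 mm, height ≈ 29.6 mm. Slicing at Δz = 7.40 mm — 4 equal slices spanning the solid's height, so layer i sits at z = i·h/4 — gives 4 non-empty perimeters. Each is a 7-segment closed polygon; G0 lifts to the layer z and rapids to the start vertex, then G1 traces the edges.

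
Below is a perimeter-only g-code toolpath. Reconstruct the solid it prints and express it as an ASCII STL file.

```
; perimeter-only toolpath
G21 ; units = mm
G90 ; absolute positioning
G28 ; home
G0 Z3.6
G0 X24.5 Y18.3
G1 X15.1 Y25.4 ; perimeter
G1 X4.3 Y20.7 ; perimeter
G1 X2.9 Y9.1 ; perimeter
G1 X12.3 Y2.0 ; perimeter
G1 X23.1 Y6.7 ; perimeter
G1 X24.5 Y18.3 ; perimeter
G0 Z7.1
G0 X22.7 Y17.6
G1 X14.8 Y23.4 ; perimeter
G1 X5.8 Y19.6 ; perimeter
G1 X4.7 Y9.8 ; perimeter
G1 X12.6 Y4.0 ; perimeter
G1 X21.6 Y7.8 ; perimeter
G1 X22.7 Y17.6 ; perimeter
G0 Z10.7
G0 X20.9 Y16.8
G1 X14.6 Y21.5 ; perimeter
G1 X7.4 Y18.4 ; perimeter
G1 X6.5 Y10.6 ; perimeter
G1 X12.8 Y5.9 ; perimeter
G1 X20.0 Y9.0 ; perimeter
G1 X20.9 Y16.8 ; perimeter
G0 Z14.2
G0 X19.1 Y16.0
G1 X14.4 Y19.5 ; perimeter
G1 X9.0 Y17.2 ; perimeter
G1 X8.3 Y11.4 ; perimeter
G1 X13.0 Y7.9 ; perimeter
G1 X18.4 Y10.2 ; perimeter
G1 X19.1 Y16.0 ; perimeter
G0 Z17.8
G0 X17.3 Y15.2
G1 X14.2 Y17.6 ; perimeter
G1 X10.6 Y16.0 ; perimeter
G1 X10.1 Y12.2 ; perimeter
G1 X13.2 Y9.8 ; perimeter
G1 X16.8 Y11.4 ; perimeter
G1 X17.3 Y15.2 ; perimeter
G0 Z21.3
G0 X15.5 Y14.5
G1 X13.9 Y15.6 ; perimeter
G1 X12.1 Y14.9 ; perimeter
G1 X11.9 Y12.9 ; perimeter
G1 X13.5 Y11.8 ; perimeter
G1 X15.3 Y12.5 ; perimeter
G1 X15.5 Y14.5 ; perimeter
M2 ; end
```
solid part
  facet normal 0.0000 0.0000 -1.0000
    outer loop
      vertex 2.7 21.9 0.0
      vertex 15.3 27.3 0.0
      vertex 26.3 19.1 0.0
    endloop
  endfacet
  facet normal 0.0000 0.0000 -1.0000
    outer loop
      vertex 1.1 8.3 0.0
      vertex 2.7 21.9 0.0
      vertex 26.3 19.1 0.0
    endloop
  endfacet
  facet normal 0.0000 0.0000 -1.0000
    outer loop
      vertex 12.1 0.1 0.0
      vertex 1.1 8.3 0.0
      vertex 26.3 19.1 0.0
    endloop
  endfacet
  facet normal 0.0000 0.0000 -1.0000
    outer loop
      vertex 24.7 5.5 0.0
      vertex 12.1 0.1 0.0
      vertex 26.3 19.1 0.0
    endloop
  endfacet
  facet normal 0.5396 0.7238 0.4300
    outer loop
      vertex 26.3 19.1 0.0
      vertex 15.3 27.3 0.0
      vertex 13.7 13.7 24.9
    endloop
  endfacet
  facet normal -0.3556 0.8297 0.4303
    outer loop
      vertex 15.3 27.3 0.0
      vertex 2.7 21.9 0.0
      vertex 13.7 13.7 24.9
    endloop
  endfacet
  facet normal -0.8963 0.1054 0.4307
    outer loop
      vertex 2.7 21.9 0.0
      vertex 1.1 8.3 0.0
      vertex 13.7 13.7 24.9
    endloop
  endfacet
  facet normal -0.5396 -0.7238 0.4300
    outer loop
      vertex 1.1 8.3 0.0
      vertex 12.1 0.1 0.0
      vertex 13.7 13.7 24.9
    endloop
  endfacet
  facet normal 0.3556 -0.8297 0.4303
    outer loop
      vertex 12.1 0.1 0.0
      vertex 24.7 5.5 0.0
      vertex 13.7 13.7 24.9
    endloop
  endfacet
  facet normal 0.8963 -0.1054 0.4307
    outer loop
      vertex 24.7 5.5 0.0
      vertex 26.3 19.1 0.0
      vertex 13.7 13.7 24.9
    endloop
  endfacet
endsolid part

The G0 Z moves step by Δz≈3.6 mm. The G1 loops shrink linearly with z, so the solid tapers from its base footprint up to z≈24.9. Closing with a flat bottom cap and the tapered top and triangulating gives 10 facets — a regular 6-sided pyramid, base circumscribed radius ≈ 13.7 mm, apex at z ≈ 24.9 mm.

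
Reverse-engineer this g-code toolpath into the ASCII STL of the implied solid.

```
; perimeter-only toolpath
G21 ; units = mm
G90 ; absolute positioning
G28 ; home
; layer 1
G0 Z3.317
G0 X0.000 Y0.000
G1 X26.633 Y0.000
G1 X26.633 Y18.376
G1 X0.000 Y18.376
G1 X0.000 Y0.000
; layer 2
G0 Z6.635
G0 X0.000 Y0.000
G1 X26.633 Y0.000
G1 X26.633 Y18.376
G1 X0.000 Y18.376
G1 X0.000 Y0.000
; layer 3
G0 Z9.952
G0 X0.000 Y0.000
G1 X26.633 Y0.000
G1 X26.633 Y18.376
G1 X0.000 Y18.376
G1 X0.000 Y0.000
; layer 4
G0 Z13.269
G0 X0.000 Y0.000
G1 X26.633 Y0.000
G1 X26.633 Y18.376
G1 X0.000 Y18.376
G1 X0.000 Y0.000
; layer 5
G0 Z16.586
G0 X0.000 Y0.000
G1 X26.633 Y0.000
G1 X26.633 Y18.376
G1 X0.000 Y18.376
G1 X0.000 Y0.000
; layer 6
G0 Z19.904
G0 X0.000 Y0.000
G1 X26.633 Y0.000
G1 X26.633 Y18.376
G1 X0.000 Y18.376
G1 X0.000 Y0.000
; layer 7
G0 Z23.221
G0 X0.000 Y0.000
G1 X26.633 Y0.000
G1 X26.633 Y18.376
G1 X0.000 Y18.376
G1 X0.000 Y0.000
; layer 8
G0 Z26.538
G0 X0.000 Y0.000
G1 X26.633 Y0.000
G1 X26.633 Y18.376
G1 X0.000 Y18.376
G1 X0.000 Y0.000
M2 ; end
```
solid part
  facet normal 0.0000 0.0000 -1.0000
    outer loop
      vertex 26.633 18.376 0.000
      vertex 26.633 0.000 0.000
      vertex 0.000 0.000 0.000
    endloop
  endfacet
  facet normal 0.0000 0.0000 -1.0000
    outer loop
      vertex 0.000 18.376 0.000
      vertex 26.633 18.376 0.000
      vertex 0.000 0.000 0.000
    endloop
  endfacet
  facet normal 0.0000 0.0000 1.0000
    outer loop
      vertex 0.000 0.000 26.538
      vertex 26.633 0.000 26.538
      vertex 26.633 18.376 26.538
    endloop
  endfacet
  facet normal 0.0000 0.0000 1.0000
    outer loop
      vertex 0.000 0.000 26.538
      vertex 26.633 18.376 26.538
      vertex 0.000 18.376 26.538
    endloop
  endfacet
  facet normal 0.0000 -1.0000 0.0000
    outer loop
      vertex 0.000 0.000 0.000
      vertex 26.633 0.000 0.000
      vertex 26.633 0.000 26.538
    endloop
  endfacet
  facet normal 0.0000 -1.0000 0.0000
    outer loop
      vertex 0.000 0.000 0.000
      vertex 26.633 0.000 26.538
      vertex 0.000 0.000 26.538
    endloop
  endfacet
  facet normal 0.0000 1.0000 0.0000
    outer loop
      vertex 26.633 18.376 26.538
      vertex 26.633 18.376 0.000
      vertex 0.000 18.376 0.000
    endloop
  endfacet
  facet normal 0.0000 1.0000 0.0000
    outer loop
      vertex 0.000 18.376 26.538
      vertex 26.633 18.376 26.538
      vertex 0.000 18.376 0.000
    endloop
  endfacet
  facet normal -1.0000 0.0000 0.0000
    outer loop
      vertex 0.000 18.376 26.538
      vertex 0.000 18.376 0.000
      vertex 0.000 0.000 0.000
    endloop
  endfacet
  facet normal -1.0000 0.0000 0.0000
    outer loop
      vertex 0.000 0.000 26.538
      vertex 0.000 18.376 26.538
      vertex 0.000 0.000 0.000
    endloop
  endfacet
  facet normal 1.0000 0.0000 0.0000
    outer loop
      vertex 26.633 0.000 0.000
      vertex 26.633 18.376 0.000
      vertex 26.633 18.376 26.538
    endloop
  endfacet
  facet normal 1.0000 0.0000 0.0000
    outer loop
      vertex 26.633 0.000 0.000
      vertex 26.633 18.376 26.538
      vertex 26.633 0.000 26.538
    endloop
  endfacet
endsolid part

The G0 Z moves step by Δz≈3.317 mm. Every layer's G1 loop is the same polygon, so the solid is a straight extrusion of it from z=0 to z≈26.5. Closing with flat bottom and top caps and triangulating gives 12 facets — a rectangular box, roughly 26.6 × 18.4 mm footprint and 26.5 mm tall.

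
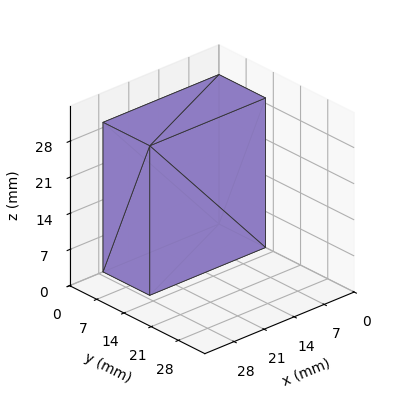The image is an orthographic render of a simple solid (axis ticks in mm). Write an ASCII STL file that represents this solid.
Reading the render: the shape is a rectangular box, roughly 27 × 12 mm footprint and 29 mm tall (dimensions read to the nearest mm from the axis ticks). For the STL, each face is triangulated and given an outward normal.

solid part
  facet normal 0.0000 0.0000 -1.0000
    outer loop
      vertex 27.000 12.000 0.000
      vertex 27.000 0.000 0.000
      vertex 0.000 0.000 0.000
    endloop
  endfacet
  facet normal 0.0000 0.0000 -1.0000
    outer loop
      vertex 0.000 12.000 0.000
      vertex 27.000 12.000 0.000
      vertex 0.000 0.000 0.000
    endloop
  endfacet
  facet normal 0.0000 0.0000 1.0000
    outer loop
      vertex 0.000 0.000 29.000
      vertex 27.000 0.000 29.000
      vertex 27.000 12.000 29.000
    endloop
  endfacet
  facet normal 0.0000 0.0000 1.0000
    outer loop
      vertex 0.000 0.000 29.000
      vertex 27.000 12.000 29.000
      vertex 0.000 12.000 29.000
    endloop
  endfacet
  facet normal 0.0000 -1.0000 0.0000
    outer loop
      vertex 0.000 0.000 0.000
      vertex 27.000 0.000 0.000
      vertex 27.000 0.000 29.000
    endloop
  endfacet
  facet normal 0.0000 -1.0000 0.0000
    outer loop
      vertex 0.000 0.000 0.000
      vertex 27.000 0.000 29.000
      vertex 0.000 0.000 29.000
    endloop
  endfacet
  facet normal 0.0000 1.0000 0.0000
    outer loop
      vertex 27.000 12.000 29.000
      vertex 27.000 12.000 0.000
      vertex 0.000 12.000 0.000
    endloop
  endfacet
  facet normal 0.0000 1.0000 0.0000
    outer loop
      vertex 0.000 12.000 29.000
      vertex 27.000 12.000 29.000
      vertex 0.000 12.000 0.000
    endloop
  endfacet
  facet normal -1.0000 0.0000 0.0000
    outer loop
      vertex 0.000 12.000 29.000
      vertex 0.000 12.000 0.000
      vertex 0.000 0.000 0.000
    endloop
  endfacet
  facet normal -1.0000 0.0000 0.0000
    outer loop
      vertex 0.000 0.000 29.000
      vertex 0.000 12.000 29.000
      vertex 0.000 0.000 0.000
    endloop
  endfacet
  facet normal 1.0000 0.0000 0.0000
    outer loop
      vertex 27.000 0.000 0.000
      vertex 27.000 12.000 0.000
      vertex 27.000 12.000 29.000
    endloop
  endfacet
  facet normal 1.0000 0.0000 0.0000
    outer loop
      vertex 27.000 0.000 0.000
      vertex 27.000 12.000 29.000
      vertex 27.000 0.000 29.000
    endloop
  endfacet
endsolid part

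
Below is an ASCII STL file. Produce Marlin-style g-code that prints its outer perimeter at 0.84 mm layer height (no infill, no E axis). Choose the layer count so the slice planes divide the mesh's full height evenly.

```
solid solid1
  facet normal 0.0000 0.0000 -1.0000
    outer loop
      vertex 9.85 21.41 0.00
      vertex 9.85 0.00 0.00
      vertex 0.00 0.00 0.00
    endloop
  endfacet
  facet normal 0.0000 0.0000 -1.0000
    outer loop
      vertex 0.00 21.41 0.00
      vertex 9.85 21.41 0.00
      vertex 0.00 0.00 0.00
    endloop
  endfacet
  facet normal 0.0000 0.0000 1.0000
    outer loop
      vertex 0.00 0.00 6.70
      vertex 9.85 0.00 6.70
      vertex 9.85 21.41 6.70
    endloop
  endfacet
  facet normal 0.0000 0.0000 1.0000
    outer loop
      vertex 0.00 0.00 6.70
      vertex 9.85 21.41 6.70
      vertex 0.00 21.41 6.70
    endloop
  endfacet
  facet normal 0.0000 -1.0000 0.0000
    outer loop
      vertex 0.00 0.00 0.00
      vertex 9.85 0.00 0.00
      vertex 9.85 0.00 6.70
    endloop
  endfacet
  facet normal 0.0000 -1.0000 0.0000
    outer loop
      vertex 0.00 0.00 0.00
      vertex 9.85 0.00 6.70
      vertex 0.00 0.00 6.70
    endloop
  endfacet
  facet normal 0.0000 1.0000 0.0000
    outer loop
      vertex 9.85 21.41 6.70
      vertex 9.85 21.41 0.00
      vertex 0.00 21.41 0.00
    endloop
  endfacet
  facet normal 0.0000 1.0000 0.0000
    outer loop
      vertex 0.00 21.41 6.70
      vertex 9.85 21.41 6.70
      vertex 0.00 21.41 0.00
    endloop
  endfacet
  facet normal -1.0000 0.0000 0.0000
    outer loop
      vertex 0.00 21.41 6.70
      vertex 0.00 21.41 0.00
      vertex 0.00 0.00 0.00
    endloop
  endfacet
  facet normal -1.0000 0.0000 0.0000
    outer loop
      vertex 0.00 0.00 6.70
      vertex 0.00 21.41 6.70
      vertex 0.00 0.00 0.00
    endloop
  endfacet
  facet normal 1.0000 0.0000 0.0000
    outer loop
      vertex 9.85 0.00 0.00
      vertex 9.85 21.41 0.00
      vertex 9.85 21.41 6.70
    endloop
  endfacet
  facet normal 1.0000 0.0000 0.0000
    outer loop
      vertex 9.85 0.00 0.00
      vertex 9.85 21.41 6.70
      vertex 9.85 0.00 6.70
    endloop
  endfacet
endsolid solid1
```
; perimeter-only toolpath
G21 ; units = mm
G90 ; absolute positioning
G28 ; home
; layer 1
G0 Z0.84
G0 X0.00 Y0.00
G1 X9.85 Y0.00
G1 X9.85 Y21.41
G1 X0.00 Y21.41
G1 X0.00 Y0.00
; layer 2
G0 Z1.68
G0 X0.00 Y0.00
G1 X9.85 Y0.00
G1 X9.85 Y21.41
G1 X0.00 Y21.41
G1 X0.00 Y0.00
; layer 3
G0 Z2.51
G0 X0.00 Y0.00
G1 X9.85 Y0.00
G1 X9.85 Y21.41
G1 X0.00 Y21.41
G1 X0.00 Y0.00
; layer 4
G0 Z3.35
G0 X0.00 Y0.00
G1 X9.85 Y0.00
G1 X9.85 Y21.41
G1 X0.00 Y21.41
G1 X0.00 Y0.00
; layer 5
G0 Z4.19
G0 X0.00 Y0.00
G1 X9.85 Y0.00
G1 X9.85 Y21.41
G1 X0.00 Y21.41
G1 X0.00 Y0.00
; layer 6
G0 Z5.03
G0 X0.00 Y0.00
G1 X9.85 Y0.00
G1 X9.85 Y21.41
G1 X0.00 Y21.41
G1 X0.00 Y0.00
; layer 7
G0 Z5.86
G0 X0.00 Y0.00
G1 X9.85 Y0.00
G1 X9.85 Y21.41
G1 X0.00 Y21.41
G1 X0.00 Y0.00
; layer 8
G0 Z6.70
G0 X0.00 Y0.00
G1 X9.85 Y0.00
G1 X9.85 Y21.41
G1 X0.00 Y21.41
G1 X0.00 Y0.00
M2 ; end

The solid is a rectangular box, roughly 9.85 × 21.4 mm footprint and 6.7 mm tall. Slicing at Δz = 0.84 mm — 8 equal slices spanning the solid's height, so layer i sits at z = i·h/8 — gives 8 non-empty perimeters. Each is a 4-segment closed polygon; G0 lifts to the layer z and rapids to the start vertex, then G1 traces the edges.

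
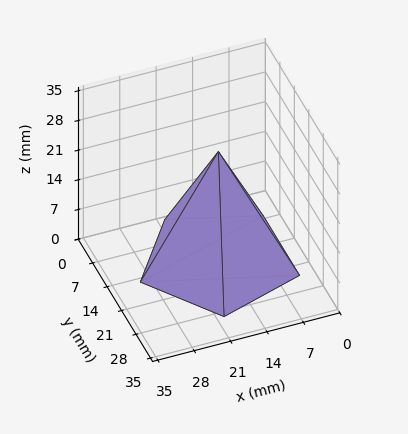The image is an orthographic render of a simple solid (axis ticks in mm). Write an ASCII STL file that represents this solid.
Reading the render: the shape is a regular 5-sided pyramid, base circumscribed radius ≈ 15 mm, apex at z ≈ 26 mm (dimensions read to the nearest mm from the axis ticks). For the STL, each face is triangulated and given an outward normal.

solid part
  facet normal 0.0000 0.0000 -1.0000
    outer loop
      vertex 2.9 23.8 0.0
      vertex 19.6 29.3 0.0
      vertex 30.0 15.0 0.0
    endloop
  endfacet
  facet normal 0.0000 0.0000 -1.0000
    outer loop
      vertex 2.9 6.2 0.0
      vertex 2.9 23.8 0.0
      vertex 30.0 15.0 0.0
    endloop
  endfacet
  facet normal 0.0000 0.0000 -1.0000
    outer loop
      vertex 19.6 0.7 0.0
      vertex 2.9 6.2 0.0
      vertex 30.0 15.0 0.0
    endloop
  endfacet
  facet normal 0.7329 0.5330 0.4228
    outer loop
      vertex 30.0 15.0 0.0
      vertex 19.6 29.3 0.0
      vertex 15.0 15.0 26.0
    endloop
  endfacet
  facet normal -0.2834 0.8606 0.4232
    outer loop
      vertex 19.6 29.3 0.0
      vertex 2.9 23.8 0.0
      vertex 15.0 15.0 26.0
    endloop
  endfacet
  facet normal -0.9066 0.0000 0.4219
    outer loop
      vertex 2.9 23.8 0.0
      vertex 2.9 6.2 0.0
      vertex 15.0 15.0 26.0
    endloop
  endfacet
  facet normal -0.2834 -0.8606 0.4232
    outer loop
      vertex 2.9 6.2 0.0
      vertex 19.6 0.7 0.0
      vertex 15.0 15.0 26.0
    endloop
  endfacet
  facet normal 0.7329 -0.5330 0.4228
    outer loop
      vertex 19.6 0.7 0.0
      vertex 30.0 15.0 0.0
      vertex 15.0 15.0 26.0
    endloop
  endfacet
endsolid part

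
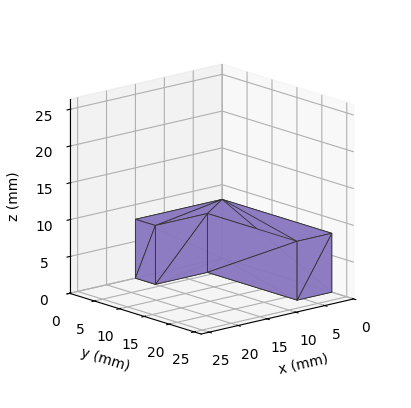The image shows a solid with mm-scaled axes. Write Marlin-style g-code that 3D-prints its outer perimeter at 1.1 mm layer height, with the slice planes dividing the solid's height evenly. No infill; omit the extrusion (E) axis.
Reading the render: the shape is an L-shaped prism: outer 15 × 22 mm, arm thicknesses ≈ 4 mm (horizontal) and 6 mm (vertical), extruded 8 mm in z (dimensions read to the nearest mm from the axis ticks). For the g-code, the solid's height is divided into equal slices at the stated Δz and each level perimeter traced with G1 moves after a G0 lift.

; perimeter-only toolpath
G21 ; units = mm
G90 ; absolute positioning
G28 ; home
; layer 1
G0 Z1.1
G0 X0.0 Y0.0
G1 X15.0 Y0.0
G1 X15.0 Y4.0
G1 X6.0 Y4.0
G1 X6.0 Y22.0
G1 X0.0 Y22.0
G1 X0.0 Y0.0
; layer 2
G0 Z2.3
G0 X0.0 Y0.0
G1 X15.0 Y0.0
G1 X15.0 Y4.0
G1 X6.0 Y4.0
G1 X6.0 Y22.0
G1 X0.0 Y22.0
G1 X0.0 Y0.0
; layer 3
G0 Z3.4
G0 X0.0 Y0.0
G1 X15.0 Y0.0
G1 X15.0 Y4.0
G1 X6.0 Y4.0
G1 X6.0 Y22.0
G1 X0.0 Y22.0
G1 X0.0 Y0.0
; layer 4
G0 Z4.6
G0 X0.0 Y0.0
G1 X15.0 Y0.0
G1 X15.0 Y4.0
G1 X6.0 Y4.0
G1 X6.0 Y22.0
G1 X0.0 Y22.0
G1 X0.0 Y0.0
; layer 5
G0 Z5.7
G0 X0.0 Y0.0
G1 X15.0 Y0.0
G1 X15.0 Y4.0
G1 X6.0 Y4.0
G1 X6.0 Y22.0
G1 X0.0 Y22.0
G1 X0.0 Y0.0
; layer 6
G0 Z6.9
G0 X0.0 Y0.0
G1 X15.0 Y0.0
G1 X15.0 Y4.0
G1 X6.0 Y4.0
G1 X6.0 Y22.0
G1 X0.0 Y22.0
G1 X0.0 Y0.0
; layer 7
G0 Z8.0
G0 X0.0 Y0.0
G1 X15.0 Y0.0
G1 X15.0 Y4.0
G1 X6.0 Y4.0
G1 X6.0 Y22.0
G1 X0.0 Y22.0
G1 X0.0 Y0.0
M2 ; end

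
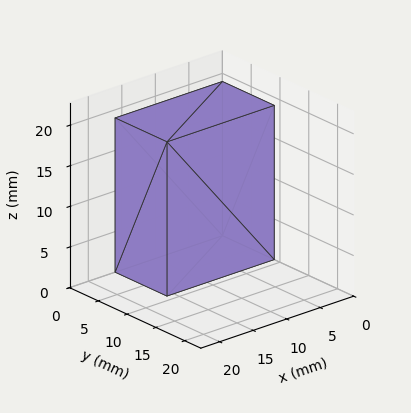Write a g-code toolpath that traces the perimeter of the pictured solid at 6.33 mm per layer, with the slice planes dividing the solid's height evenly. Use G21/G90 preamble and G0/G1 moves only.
Reading the render: the shape is a rectangular box, roughly 16 × 9 mm footprint and 19 mm tall (dimensions read to the nearest mm from the axis ticks). For the g-code, the solid's height is divided into equal slices at the stated Δz and each level perimeter traced with G1 moves after a G0 lift.

; perimeter-only toolpath
G21 ; units = mm
G90 ; absolute positioning
G28 ; home
; layer 1
G0 Z6.33
G0 X0.00 Y0.00
G1 X16.00 Y0.00
G1 X16.00 Y9.00
G1 X0.00 Y9.00
G1 X0.00 Y0.00
; layer 2
G0 Z12.67
G0 X0.00 Y0.00
G1 X16.00 Y0.00
G1 X16.00 Y9.00
G1 X0.00 Y9.00
G1 X0.00 Y0.00
; layer 3
G0 Z19.00
G0 X0.00 Y0.00
G1 X16.00 Y0.00
G1 X16.00 Y9.00
G1 X0.00 Y9.00
G1 X0.00 Y0.00
M2 ; end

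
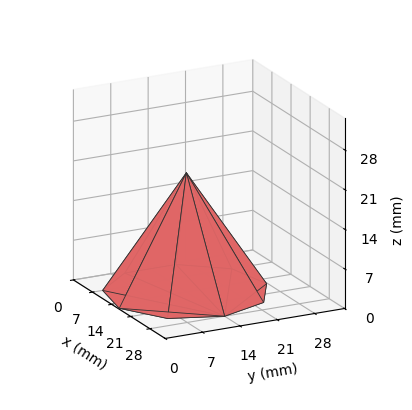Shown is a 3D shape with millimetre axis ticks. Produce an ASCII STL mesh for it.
Reading the render: the shape is a regular 9-sided pyramid, base circumscribed radius ≈ 14 mm, apex at z ≈ 21 mm (dimensions read to the nearest mm from the axis ticks). For the STL, each face is triangulated and given an outward normal.

solid part
  facet normal 0.0000 0.0000 -1.0000
    outer loop
      vertex 16.4 27.8 0.0
      vertex 24.7 23.0 0.0
      vertex 28.0 14.0 0.0
    endloop
  endfacet
  facet normal 0.0000 0.0000 -1.0000
    outer loop
      vertex 7.0 26.1 0.0
      vertex 16.4 27.8 0.0
      vertex 28.0 14.0 0.0
    endloop
  endfacet
  facet normal 0.0000 0.0000 -1.0000
    outer loop
      vertex 0.8 18.8 0.0
      vertex 7.0 26.1 0.0
      vertex 28.0 14.0 0.0
    endloop
  endfacet
  facet normal 0.0000 0.0000 -1.0000
    outer loop
      vertex 0.8 9.2 0.0
      vertex 0.8 18.8 0.0
      vertex 28.0 14.0 0.0
    endloop
  endfacet
  facet normal 0.0000 0.0000 -1.0000
    outer loop
      vertex 7.0 1.9 0.0
      vertex 0.8 9.2 0.0
      vertex 28.0 14.0 0.0
    endloop
  endfacet
  facet normal 0.0000 0.0000 -1.0000
    outer loop
      vertex 16.4 0.2 0.0
      vertex 7.0 1.9 0.0
      vertex 28.0 14.0 0.0
    endloop
  endfacet
  facet normal 0.0000 0.0000 -1.0000
    outer loop
      vertex 24.7 5.0 0.0
      vertex 16.4 0.2 0.0
      vertex 28.0 14.0 0.0
    endloop
  endfacet
  facet normal 0.7958 0.2918 0.5306
    outer loop
      vertex 28.0 14.0 0.0
      vertex 24.7 23.0 0.0
      vertex 14.0 14.0 21.0
    endloop
  endfacet
  facet normal 0.4243 0.7337 0.5307
    outer loop
      vertex 24.7 23.0 0.0
      vertex 16.4 27.8 0.0
      vertex 14.0 14.0 21.0
    endloop
  endfacet
  facet normal -0.1508 0.8340 0.5308
    outer loop
      vertex 16.4 27.8 0.0
      vertex 7.0 26.1 0.0
      vertex 14.0 14.0 21.0
    endloop
  endfacet
  facet normal -0.6457 0.5484 0.5313
    outer loop
      vertex 7.0 26.1 0.0
      vertex 0.8 18.8 0.0
      vertex 14.0 14.0 21.0
    endloop
  endfacet
  facet normal -0.8466 0.0000 0.5322
    outer loop
      vertex 0.8 18.8 0.0
      vertex 0.8 9.2 0.0
      vertex 14.0 14.0 21.0
    endloop
  endfacet
  facet normal -0.6457 -0.5484 0.5313
    outer loop
      vertex 0.8 9.2 0.0
      vertex 7.0 1.9 0.0
      vertex 14.0 14.0 21.0
    endloop
  endfacet
  facet normal -0.1508 -0.8340 0.5308
    outer loop
      vertex 7.0 1.9 0.0
      vertex 16.4 0.2 0.0
      vertex 14.0 14.0 21.0
    endloop
  endfacet
  facet normal 0.4243 -0.7337 0.5307
    outer loop
      vertex 16.4 0.2 0.0
      vertex 24.7 5.0 0.0
      vertex 14.0 14.0 21.0
    endloop
  endfacet
  facet normal 0.7958 -0.2918 0.5306
    outer loop
      vertex 24.7 5.0 0.0
      vertex 28.0 14.0 0.0
      vertex 14.0 14.0 21.0
    endloop
  endfacet
endsolid part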